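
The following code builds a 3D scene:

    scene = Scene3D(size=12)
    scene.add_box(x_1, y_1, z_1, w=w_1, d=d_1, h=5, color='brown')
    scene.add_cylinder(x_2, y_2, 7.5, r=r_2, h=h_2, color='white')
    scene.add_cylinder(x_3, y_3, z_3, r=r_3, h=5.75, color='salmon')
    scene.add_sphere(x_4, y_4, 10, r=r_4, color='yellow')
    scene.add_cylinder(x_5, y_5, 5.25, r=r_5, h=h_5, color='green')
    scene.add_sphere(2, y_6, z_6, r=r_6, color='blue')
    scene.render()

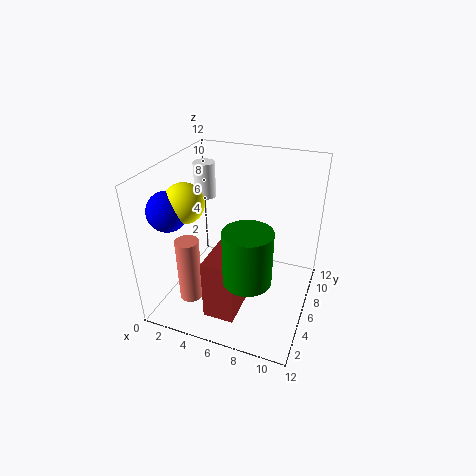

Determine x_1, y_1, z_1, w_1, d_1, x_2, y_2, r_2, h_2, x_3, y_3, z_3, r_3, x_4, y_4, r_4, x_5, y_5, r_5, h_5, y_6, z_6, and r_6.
x_1 = 4.75; y_1 = 1.5; z_1 = 1; w_1 = 2.5; d_1 = 3.75; x_2 = 1.25; y_2 = 9.75; r_2 = 1; h_2 = 3.25; x_3 = 2.25; y_3 = 4; z_3 = 0.25; r_3 = 1; x_4 = 3; y_4 = 3; r_4 = 1.5; x_5 = 8.25; y_5 = 2; r_5 = 1.75; h_5 = 4; y_6 = 2.25; z_6 = 9.5; r_6 = 1.5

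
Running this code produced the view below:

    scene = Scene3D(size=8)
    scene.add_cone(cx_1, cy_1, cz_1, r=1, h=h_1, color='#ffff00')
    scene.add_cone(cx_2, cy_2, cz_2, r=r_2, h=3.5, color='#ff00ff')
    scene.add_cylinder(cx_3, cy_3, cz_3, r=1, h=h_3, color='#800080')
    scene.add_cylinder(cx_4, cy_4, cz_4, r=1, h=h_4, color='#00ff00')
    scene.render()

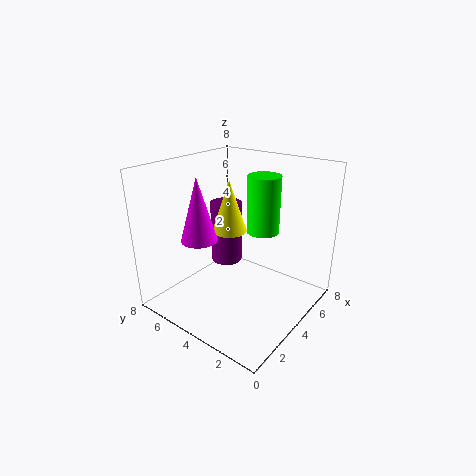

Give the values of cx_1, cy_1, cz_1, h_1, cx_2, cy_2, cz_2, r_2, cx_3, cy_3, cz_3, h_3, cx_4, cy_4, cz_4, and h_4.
cx_1 = 4.5
cy_1 = 5
cz_1 = 4
h_1 = 3
cx_2 = 2.5
cy_2 = 5.5
cz_2 = 4
r_2 = 1
cx_3 = 6
cy_3 = 6.5
cz_3 = 1
h_3 = 4
cx_4 = 6.5
cy_4 = 4
cz_4 = 3.5
h_4 = 3.5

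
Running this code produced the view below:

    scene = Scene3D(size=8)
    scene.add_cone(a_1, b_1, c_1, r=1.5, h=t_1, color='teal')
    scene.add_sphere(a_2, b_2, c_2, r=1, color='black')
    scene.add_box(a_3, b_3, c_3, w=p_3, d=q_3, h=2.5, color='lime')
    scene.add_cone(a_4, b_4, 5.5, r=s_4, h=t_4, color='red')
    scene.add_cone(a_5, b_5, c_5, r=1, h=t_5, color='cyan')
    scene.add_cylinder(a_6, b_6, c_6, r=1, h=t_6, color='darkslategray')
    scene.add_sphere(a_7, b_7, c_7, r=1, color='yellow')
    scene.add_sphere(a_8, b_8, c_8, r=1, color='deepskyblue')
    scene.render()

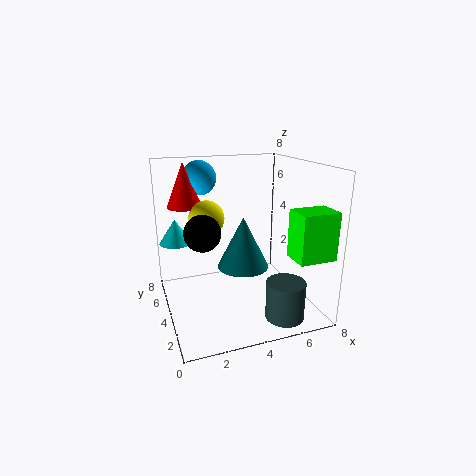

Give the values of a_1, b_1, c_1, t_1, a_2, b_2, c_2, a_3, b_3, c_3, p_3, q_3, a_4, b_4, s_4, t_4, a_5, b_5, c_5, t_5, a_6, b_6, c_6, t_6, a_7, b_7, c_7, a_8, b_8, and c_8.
a_1 = 4.5; b_1 = 4.5; c_1 = 2; t_1 = 3; a_2 = 2; b_2 = 4; c_2 = 4.5; a_3 = 6; b_3 = 0.5; c_3 = 3.5; p_3 = 2; q_3 = 1.5; a_4 = 1.5; b_4 = 6; s_4 = 1; t_4 = 2.5; a_5 = 1; b_5 = 7; c_5 = 3; t_5 = 1.5; a_6 = 5.5; b_6 = 1; c_6 = 0.5; t_6 = 2; a_7 = 2.5; b_7 = 5; c_7 = 5; a_8 = 2.5; b_8 = 6.5; c_8 = 7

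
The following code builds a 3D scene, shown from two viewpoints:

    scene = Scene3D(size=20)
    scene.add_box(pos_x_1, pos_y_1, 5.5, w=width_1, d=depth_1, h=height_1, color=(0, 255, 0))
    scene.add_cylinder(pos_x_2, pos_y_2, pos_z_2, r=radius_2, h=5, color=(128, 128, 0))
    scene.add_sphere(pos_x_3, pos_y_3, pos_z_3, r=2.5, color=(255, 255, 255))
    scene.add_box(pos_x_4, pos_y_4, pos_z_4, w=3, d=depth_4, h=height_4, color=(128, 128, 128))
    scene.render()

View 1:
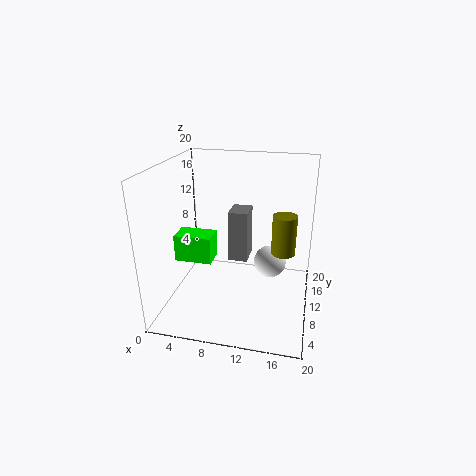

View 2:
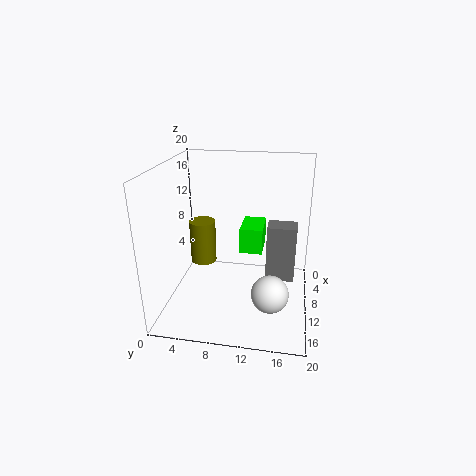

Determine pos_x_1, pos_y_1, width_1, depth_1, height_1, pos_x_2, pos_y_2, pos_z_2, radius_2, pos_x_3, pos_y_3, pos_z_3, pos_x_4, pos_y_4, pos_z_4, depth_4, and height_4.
pos_x_1 = 0.5; pos_y_1 = 9.5; width_1 = 5.5; depth_1 = 3.5; height_1 = 4; pos_x_2 = 16.5; pos_y_2 = 7; pos_z_2 = 10; radius_2 = 1.5; pos_x_3 = 14; pos_y_3 = 15; pos_z_3 = 4; pos_x_4 = 7.5; pos_y_4 = 14; pos_z_4 = 4; depth_4 = 4; height_4 = 8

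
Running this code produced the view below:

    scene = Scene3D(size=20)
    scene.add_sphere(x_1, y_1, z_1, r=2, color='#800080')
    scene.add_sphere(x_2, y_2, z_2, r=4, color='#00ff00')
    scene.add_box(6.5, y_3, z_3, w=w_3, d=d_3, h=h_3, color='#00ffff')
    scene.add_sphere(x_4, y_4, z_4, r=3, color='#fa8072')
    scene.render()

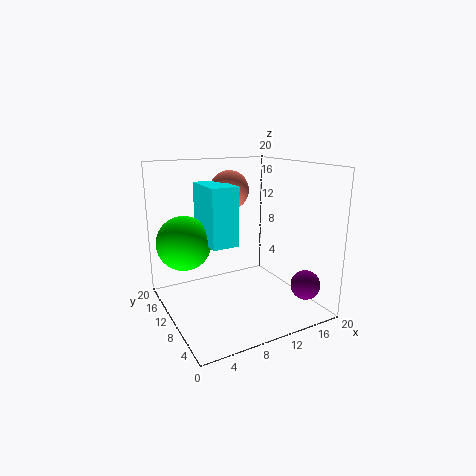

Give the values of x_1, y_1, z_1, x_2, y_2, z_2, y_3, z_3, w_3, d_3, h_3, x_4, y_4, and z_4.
x_1 = 17
y_1 = 3.5
z_1 = 4
x_2 = 4
y_2 = 15.5
z_2 = 8.5
y_3 = 10.5
z_3 = 8.5
w_3 = 4
d_3 = 7
h_3 = 8.5
x_4 = 12
y_4 = 16.5
z_4 = 15.5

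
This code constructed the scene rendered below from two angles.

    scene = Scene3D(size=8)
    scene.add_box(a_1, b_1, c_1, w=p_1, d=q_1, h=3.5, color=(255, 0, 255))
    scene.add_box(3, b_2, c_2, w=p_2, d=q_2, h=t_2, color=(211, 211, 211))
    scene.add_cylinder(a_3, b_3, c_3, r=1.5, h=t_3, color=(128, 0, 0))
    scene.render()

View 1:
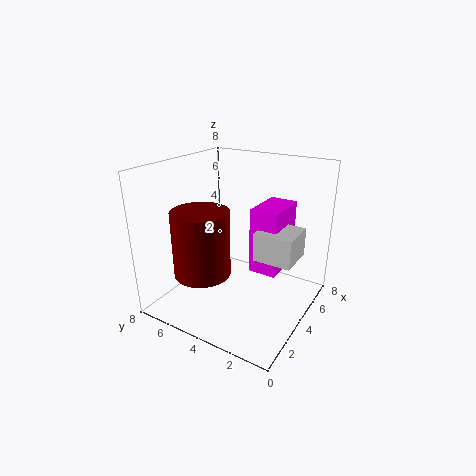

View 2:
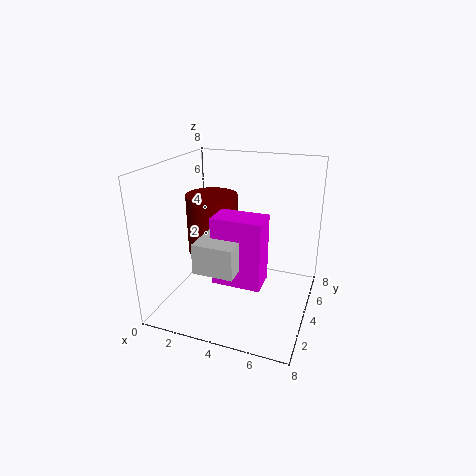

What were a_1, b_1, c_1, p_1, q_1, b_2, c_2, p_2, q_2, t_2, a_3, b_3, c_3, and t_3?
a_1 = 3.5; b_1 = 1.5; c_1 = 2.5; p_1 = 2.5; q_1 = 1.5; b_2 = 0.5; c_2 = 3.5; p_2 = 2; q_2 = 2; t_2 = 1.5; a_3 = 2; b_3 = 5; c_3 = 2.5; t_3 = 3.5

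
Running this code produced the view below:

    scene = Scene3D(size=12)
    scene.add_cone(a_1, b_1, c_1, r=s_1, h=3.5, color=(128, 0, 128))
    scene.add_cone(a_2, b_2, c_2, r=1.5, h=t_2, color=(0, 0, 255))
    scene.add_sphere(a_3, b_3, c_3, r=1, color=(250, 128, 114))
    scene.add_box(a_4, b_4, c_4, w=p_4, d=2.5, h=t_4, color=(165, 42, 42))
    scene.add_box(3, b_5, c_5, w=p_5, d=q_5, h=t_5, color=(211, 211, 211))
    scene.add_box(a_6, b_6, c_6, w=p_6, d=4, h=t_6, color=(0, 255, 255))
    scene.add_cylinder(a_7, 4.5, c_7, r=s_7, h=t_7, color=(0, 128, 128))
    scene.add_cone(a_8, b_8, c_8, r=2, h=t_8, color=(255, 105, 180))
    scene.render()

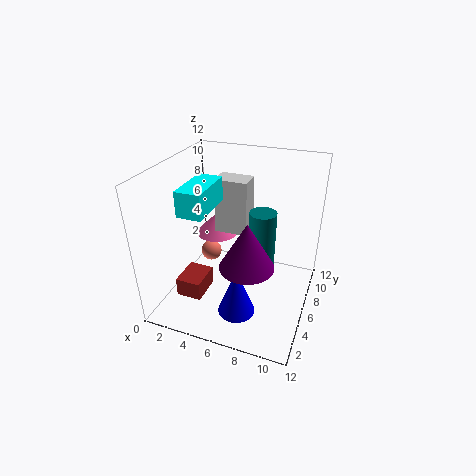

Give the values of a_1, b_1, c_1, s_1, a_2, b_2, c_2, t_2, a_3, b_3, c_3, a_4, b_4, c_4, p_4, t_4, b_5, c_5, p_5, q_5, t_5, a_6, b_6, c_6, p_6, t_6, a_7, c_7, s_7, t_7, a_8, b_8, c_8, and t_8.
a_1 = 8, b_1 = 2.5, c_1 = 6, s_1 = 2, a_2 = 7, b_2 = 3, c_2 = 1, t_2 = 4, a_3 = 2, b_3 = 9, c_3 = 2, a_4 = 2.5, b_4 = 1.5, c_4 = 2.5, p_4 = 2, t_4 = 1.5, b_5 = 8, c_5 = 5, p_5 = 3, q_5 = 2, t_5 = 5, a_6 = 2.5, b_6 = 2.5, c_6 = 9, p_6 = 2, t_6 = 2, a_7 = 8.5, c_7 = 5, s_7 = 1, t_7 = 4.5, a_8 = 2.5, b_8 = 9.5, c_8 = 4, t_8 = 2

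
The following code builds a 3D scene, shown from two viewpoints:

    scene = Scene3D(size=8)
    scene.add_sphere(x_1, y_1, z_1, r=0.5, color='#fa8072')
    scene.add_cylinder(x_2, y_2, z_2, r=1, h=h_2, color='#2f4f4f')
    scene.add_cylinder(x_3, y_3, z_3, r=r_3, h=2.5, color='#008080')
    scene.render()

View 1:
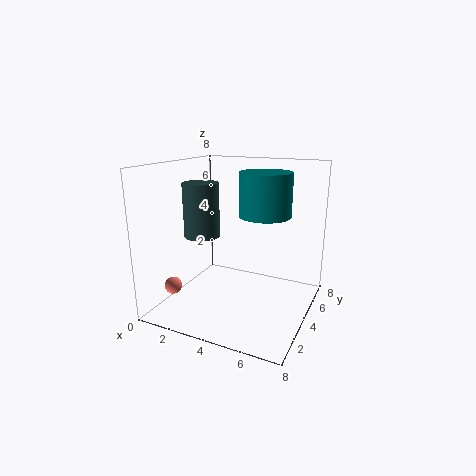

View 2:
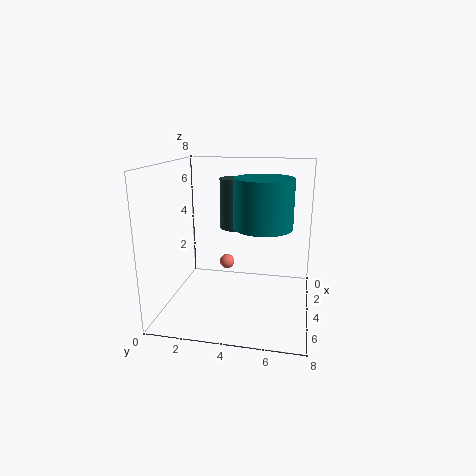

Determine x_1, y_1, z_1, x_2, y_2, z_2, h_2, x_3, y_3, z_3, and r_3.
x_1 = 0.5, y_1 = 2.5, z_1 = 1, x_2 = 2, y_2 = 3.5, z_2 = 4, h_2 = 3, x_3 = 5, y_3 = 5.5, z_3 = 5, r_3 = 1.5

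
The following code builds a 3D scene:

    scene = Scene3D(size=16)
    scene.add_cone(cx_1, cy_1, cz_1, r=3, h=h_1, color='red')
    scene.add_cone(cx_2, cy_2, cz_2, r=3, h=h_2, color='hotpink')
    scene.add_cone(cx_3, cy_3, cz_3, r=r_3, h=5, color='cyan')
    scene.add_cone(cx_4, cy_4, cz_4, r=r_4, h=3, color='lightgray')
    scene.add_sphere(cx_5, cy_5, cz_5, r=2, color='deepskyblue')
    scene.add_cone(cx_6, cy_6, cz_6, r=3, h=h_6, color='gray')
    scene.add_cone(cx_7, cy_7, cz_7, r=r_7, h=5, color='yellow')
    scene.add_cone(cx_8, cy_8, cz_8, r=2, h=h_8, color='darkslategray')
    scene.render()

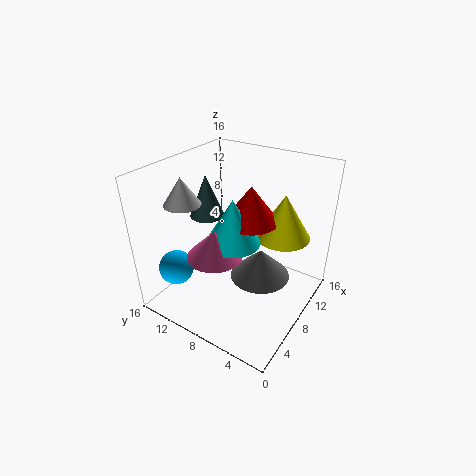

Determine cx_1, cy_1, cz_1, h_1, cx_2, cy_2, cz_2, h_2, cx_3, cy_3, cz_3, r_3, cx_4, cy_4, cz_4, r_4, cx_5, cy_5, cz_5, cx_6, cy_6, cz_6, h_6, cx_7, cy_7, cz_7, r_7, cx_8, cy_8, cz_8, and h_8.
cx_1 = 9; cy_1 = 7; cz_1 = 10; h_1 = 4; cx_2 = 5; cy_2 = 9; cz_2 = 7; h_2 = 3; cx_3 = 7; cy_3 = 8; cz_3 = 8; r_3 = 3; cx_4 = 5; cy_4 = 13; cz_4 = 12; r_4 = 2; cx_5 = 4; cy_5 = 14; cz_5 = 4; cx_6 = 6; cy_6 = 4; cz_6 = 6; h_6 = 3; cx_7 = 11; cy_7 = 4; cz_7 = 8; r_7 = 3; cx_8 = 9; cy_8 = 13; cz_8 = 9; h_8 = 5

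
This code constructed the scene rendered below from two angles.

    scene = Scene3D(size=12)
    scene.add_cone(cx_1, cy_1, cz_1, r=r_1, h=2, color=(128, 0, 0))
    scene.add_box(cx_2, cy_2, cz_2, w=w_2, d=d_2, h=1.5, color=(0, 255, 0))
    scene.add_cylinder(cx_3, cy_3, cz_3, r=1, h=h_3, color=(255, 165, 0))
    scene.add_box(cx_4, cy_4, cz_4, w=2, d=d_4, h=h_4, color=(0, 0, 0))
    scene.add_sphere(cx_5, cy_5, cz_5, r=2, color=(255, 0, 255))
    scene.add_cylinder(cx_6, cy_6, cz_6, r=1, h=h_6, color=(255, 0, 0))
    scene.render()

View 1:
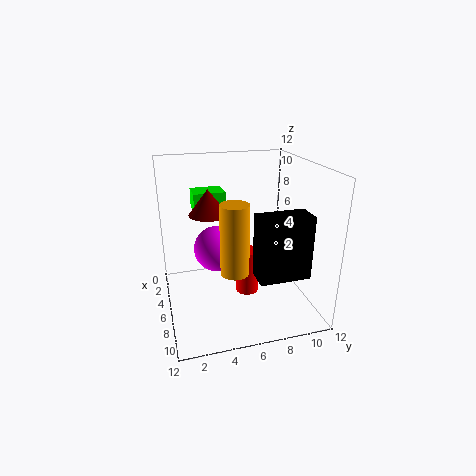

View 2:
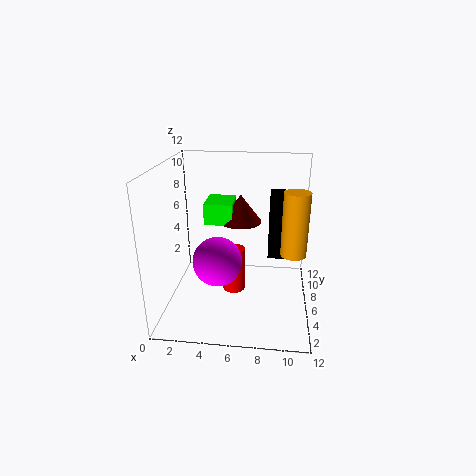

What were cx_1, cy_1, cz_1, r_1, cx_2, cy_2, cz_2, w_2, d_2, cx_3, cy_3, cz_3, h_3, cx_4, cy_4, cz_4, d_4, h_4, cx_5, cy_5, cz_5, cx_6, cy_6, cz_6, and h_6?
cx_1 = 6.5
cy_1 = 3.5
cz_1 = 8.5
r_1 = 1.5
cx_2 = 4
cy_2 = 2.5
cz_2 = 8.5
w_2 = 2
d_2 = 2.5
cx_3 = 10.5
cy_3 = 4.5
cz_3 = 5.5
h_3 = 5
cx_4 = 8.5
cy_4 = 6.5
cz_4 = 4
d_4 = 4
h_4 = 5
cx_5 = 4.5
cy_5 = 4.5
cz_5 = 4.5
cx_6 = 5.5
cy_6 = 7
cz_6 = 0.5
h_6 = 4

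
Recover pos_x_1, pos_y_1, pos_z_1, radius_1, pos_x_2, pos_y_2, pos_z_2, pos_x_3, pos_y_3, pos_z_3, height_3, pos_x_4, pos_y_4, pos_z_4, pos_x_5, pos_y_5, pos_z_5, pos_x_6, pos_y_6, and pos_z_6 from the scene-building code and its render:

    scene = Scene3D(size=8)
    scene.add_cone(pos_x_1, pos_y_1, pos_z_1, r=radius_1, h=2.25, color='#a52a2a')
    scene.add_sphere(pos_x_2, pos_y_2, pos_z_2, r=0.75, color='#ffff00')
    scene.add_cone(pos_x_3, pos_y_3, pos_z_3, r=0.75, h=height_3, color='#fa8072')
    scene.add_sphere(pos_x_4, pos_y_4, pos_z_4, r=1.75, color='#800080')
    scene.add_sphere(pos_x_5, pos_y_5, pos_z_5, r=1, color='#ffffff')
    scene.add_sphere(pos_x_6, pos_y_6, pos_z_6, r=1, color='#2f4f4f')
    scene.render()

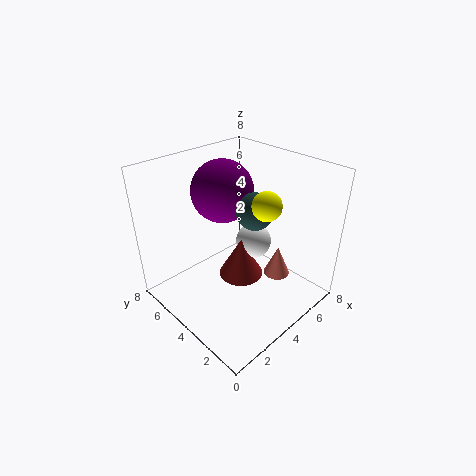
pos_x_1 = 4; pos_y_1 = 3.75; pos_z_1 = 1.75; radius_1 = 1.25; pos_x_2 = 4.25; pos_y_2 = 2.25; pos_z_2 = 6.5; pos_x_3 = 5.75; pos_y_3 = 2.5; pos_z_3 = 1.5; height_3 = 1.75; pos_x_4 = 4.25; pos_y_4 = 5.5; pos_z_4 = 6.25; pos_x_5 = 5; pos_y_5 = 3.75; pos_z_5 = 3.5; pos_x_6 = 4.5; pos_y_6 = 3.25; pos_z_6 = 5.75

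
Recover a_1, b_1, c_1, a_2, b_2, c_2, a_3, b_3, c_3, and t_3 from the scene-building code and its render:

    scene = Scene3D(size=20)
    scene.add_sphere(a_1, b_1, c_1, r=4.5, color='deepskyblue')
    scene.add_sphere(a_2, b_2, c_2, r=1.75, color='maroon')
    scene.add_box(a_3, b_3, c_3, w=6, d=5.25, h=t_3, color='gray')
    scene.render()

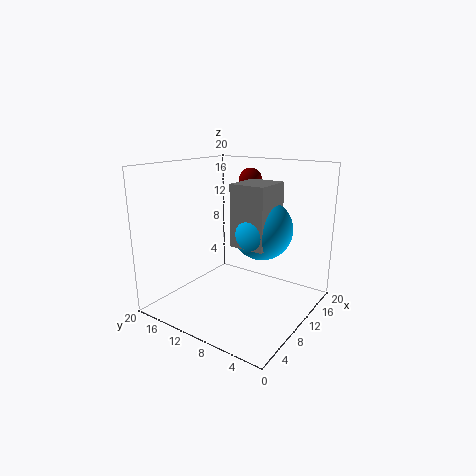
a_1 = 14.5; b_1 = 8.75; c_1 = 10.25; a_2 = 17; b_2 = 12.5; c_2 = 17; a_3 = 10.5; b_3 = 6.5; c_3 = 8.25; t_3 = 9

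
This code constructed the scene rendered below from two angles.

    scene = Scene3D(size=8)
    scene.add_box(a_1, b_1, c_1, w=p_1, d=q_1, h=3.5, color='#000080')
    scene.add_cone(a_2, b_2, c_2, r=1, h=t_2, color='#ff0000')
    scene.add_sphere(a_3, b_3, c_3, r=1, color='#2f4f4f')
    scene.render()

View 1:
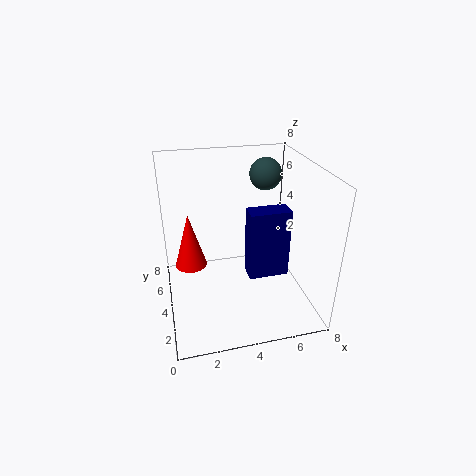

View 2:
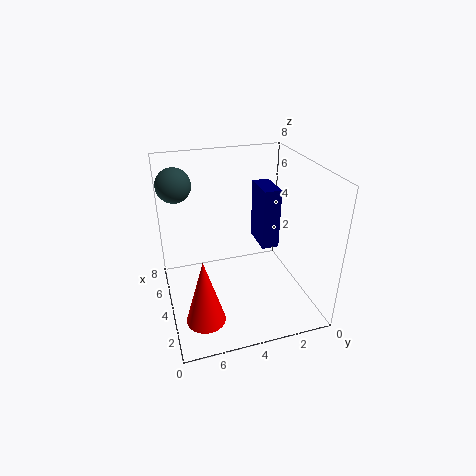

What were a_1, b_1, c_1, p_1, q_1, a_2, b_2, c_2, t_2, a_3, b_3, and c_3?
a_1 = 4, b_1 = 1.5, c_1 = 3, p_1 = 2, q_1 = 1, a_2 = 1.5, b_2 = 6.5, c_2 = 1, t_2 = 3.5, a_3 = 6.5, b_3 = 7, c_3 = 6.5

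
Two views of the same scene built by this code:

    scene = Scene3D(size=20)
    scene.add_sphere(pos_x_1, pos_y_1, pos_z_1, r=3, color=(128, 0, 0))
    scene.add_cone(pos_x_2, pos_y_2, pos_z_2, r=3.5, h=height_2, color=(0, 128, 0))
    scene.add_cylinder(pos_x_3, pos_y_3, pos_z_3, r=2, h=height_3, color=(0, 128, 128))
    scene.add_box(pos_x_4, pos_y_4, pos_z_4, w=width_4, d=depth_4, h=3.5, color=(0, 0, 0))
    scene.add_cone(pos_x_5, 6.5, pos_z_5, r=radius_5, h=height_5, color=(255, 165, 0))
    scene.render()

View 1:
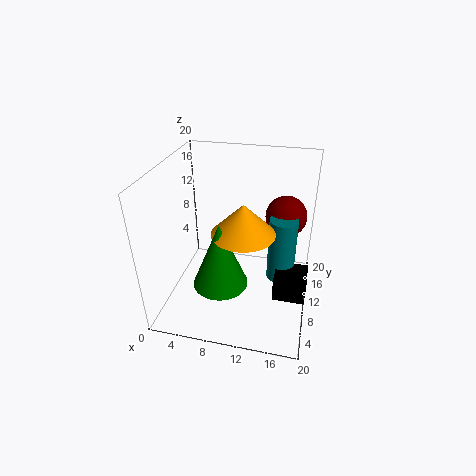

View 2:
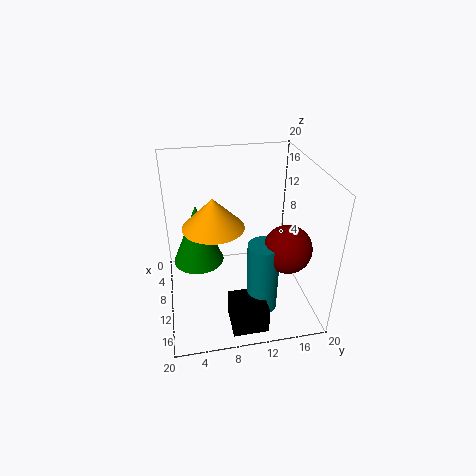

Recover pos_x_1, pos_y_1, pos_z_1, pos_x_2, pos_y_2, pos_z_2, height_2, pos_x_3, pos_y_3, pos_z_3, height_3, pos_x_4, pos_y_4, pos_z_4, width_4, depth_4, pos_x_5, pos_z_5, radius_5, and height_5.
pos_x_1 = 16
pos_y_1 = 15
pos_z_1 = 11.5
pos_x_2 = 9
pos_y_2 = 4.5
pos_z_2 = 6.5
height_2 = 8.5
pos_x_3 = 16
pos_y_3 = 12
pos_z_3 = 3
height_3 = 9.5
pos_x_4 = 15.5
pos_y_4 = 7.5
pos_z_4 = 2
width_4 = 4.5
depth_4 = 4.5
pos_x_5 = 11.5
pos_z_5 = 13
radius_5 = 4
height_5 = 4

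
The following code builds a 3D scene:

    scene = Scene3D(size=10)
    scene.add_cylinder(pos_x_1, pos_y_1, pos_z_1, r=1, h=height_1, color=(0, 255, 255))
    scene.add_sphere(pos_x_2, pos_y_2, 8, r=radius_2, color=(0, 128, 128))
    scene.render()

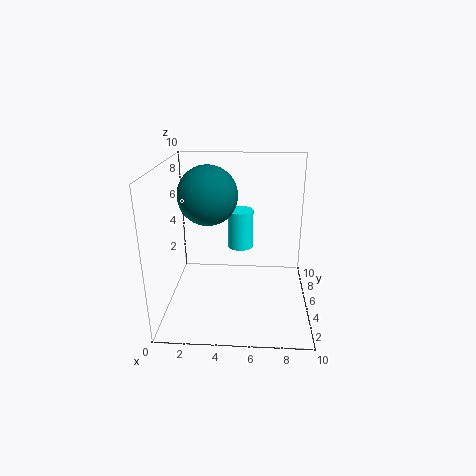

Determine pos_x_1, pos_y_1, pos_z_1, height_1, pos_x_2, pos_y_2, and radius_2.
pos_x_1 = 5; pos_y_1 = 8; pos_z_1 = 3; height_1 = 3; pos_x_2 = 3; pos_y_2 = 5; radius_2 = 2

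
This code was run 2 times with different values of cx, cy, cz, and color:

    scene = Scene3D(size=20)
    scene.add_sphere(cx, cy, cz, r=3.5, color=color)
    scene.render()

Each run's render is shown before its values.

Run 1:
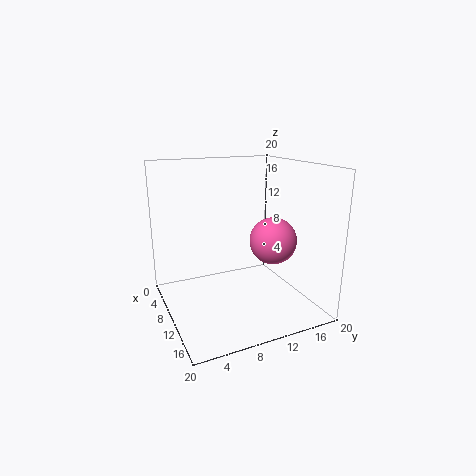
cx = 9.5
cy = 16
cz = 8.5
color = 'hotpink'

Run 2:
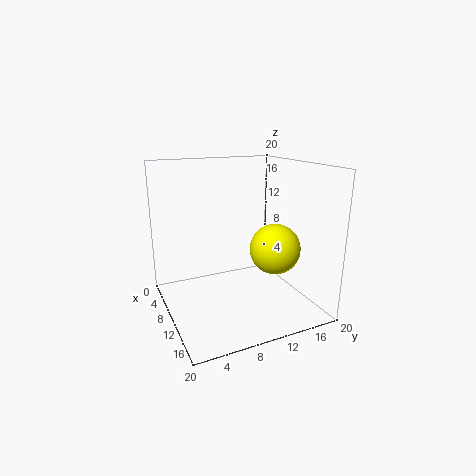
cx = 12.5
cy = 14.5
cz = 8.5
color = 'yellow'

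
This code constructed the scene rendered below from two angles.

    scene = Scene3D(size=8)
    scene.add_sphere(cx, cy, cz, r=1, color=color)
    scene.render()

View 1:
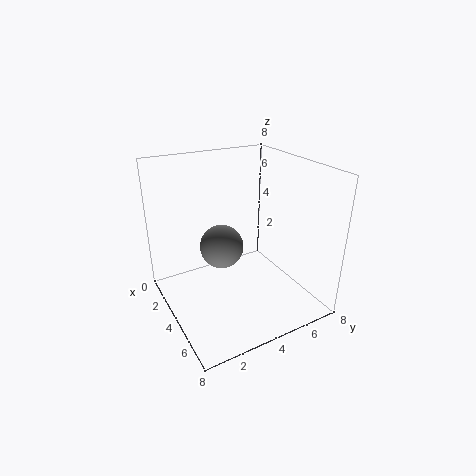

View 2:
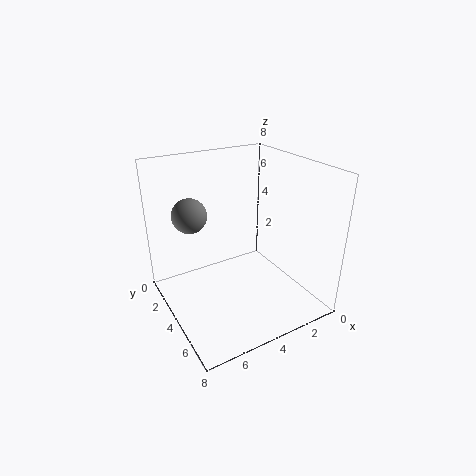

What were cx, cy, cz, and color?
cx = 6; cy = 2; cz = 5; color = 'gray'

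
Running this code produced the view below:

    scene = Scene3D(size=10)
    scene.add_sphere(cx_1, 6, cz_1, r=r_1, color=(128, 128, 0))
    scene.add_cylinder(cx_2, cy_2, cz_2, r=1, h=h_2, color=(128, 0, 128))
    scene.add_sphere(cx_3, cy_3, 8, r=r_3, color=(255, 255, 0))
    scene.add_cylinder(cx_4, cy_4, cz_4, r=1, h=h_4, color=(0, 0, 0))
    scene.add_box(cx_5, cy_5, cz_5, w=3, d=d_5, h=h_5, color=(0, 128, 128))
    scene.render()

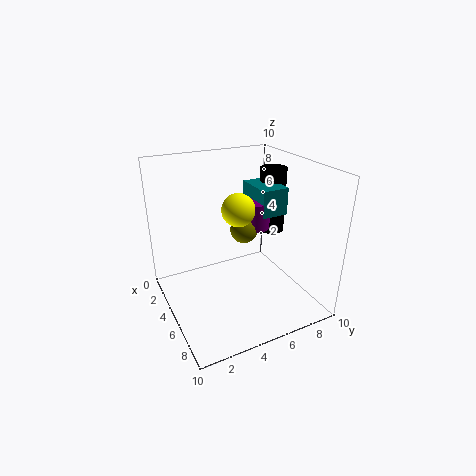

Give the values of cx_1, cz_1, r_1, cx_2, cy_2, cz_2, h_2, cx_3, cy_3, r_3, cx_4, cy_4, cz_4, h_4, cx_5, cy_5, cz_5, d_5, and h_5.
cx_1 = 4
cz_1 = 5
r_1 = 1
cx_2 = 4
cy_2 = 7
cz_2 = 5
h_2 = 2
cx_3 = 7
cy_3 = 4
r_3 = 1
cx_4 = 3
cy_4 = 9
cz_4 = 4
h_4 = 5
cx_5 = 2
cy_5 = 7
cz_5 = 6
d_5 = 2
h_5 = 2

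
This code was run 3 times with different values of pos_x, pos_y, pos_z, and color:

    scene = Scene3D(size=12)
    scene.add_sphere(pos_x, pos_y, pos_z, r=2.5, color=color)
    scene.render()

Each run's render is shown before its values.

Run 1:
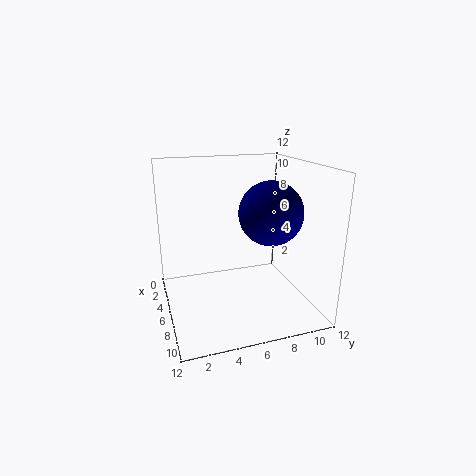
pos_x = 8
pos_y = 8
pos_z = 8.5
color = 'navy'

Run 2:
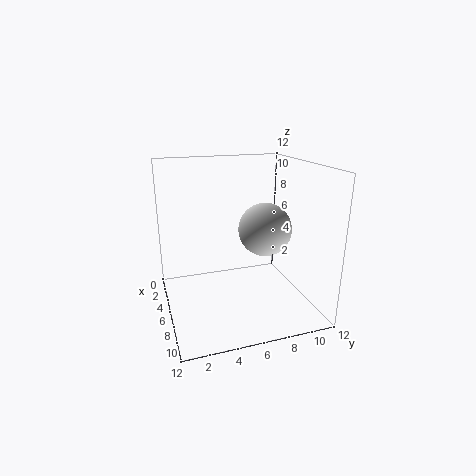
pos_x = 3.5
pos_y = 9.5
pos_z = 5.5
color = 'lightgray'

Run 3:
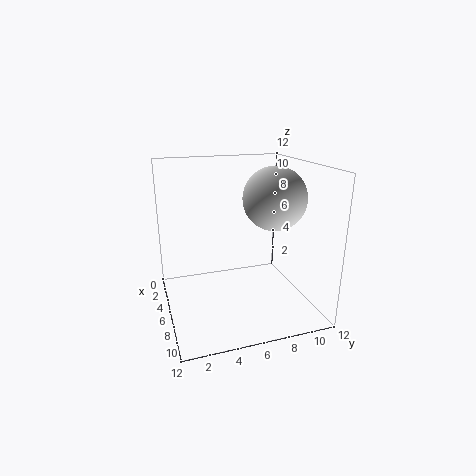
pos_x = 7.5
pos_y = 8.5
pos_z = 9.5
color = 'lightgray'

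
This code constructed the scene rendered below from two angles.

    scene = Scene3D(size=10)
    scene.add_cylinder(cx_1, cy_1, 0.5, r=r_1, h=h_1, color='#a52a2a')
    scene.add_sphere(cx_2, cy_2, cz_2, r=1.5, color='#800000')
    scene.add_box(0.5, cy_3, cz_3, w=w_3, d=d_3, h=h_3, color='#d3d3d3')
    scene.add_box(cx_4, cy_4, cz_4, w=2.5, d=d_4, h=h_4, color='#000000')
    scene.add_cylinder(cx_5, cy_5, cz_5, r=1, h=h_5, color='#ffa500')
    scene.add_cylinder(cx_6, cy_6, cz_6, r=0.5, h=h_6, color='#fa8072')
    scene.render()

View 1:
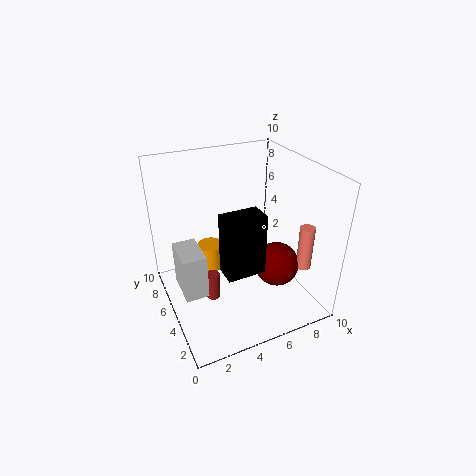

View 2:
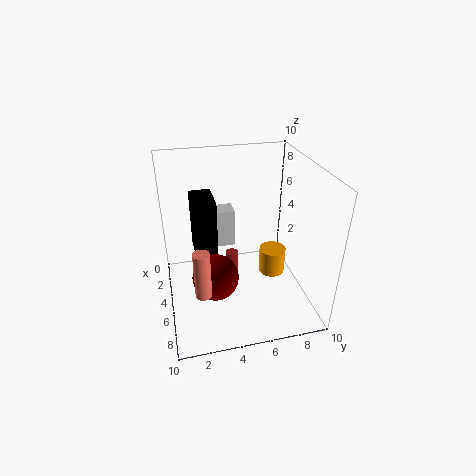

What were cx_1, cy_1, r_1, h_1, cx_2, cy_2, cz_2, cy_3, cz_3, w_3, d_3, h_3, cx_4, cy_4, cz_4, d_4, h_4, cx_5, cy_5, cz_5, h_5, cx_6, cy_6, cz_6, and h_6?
cx_1 = 3
cy_1 = 5
r_1 = 0.5
h_1 = 2
cx_2 = 7
cy_2 = 3
cz_2 = 3.5
cy_3 = 3
cz_3 = 2.5
w_3 = 1.5
d_3 = 2.5
h_3 = 3
cx_4 = 3
cy_4 = 2
cz_4 = 4
d_4 = 1.5
h_4 = 4
cx_5 = 4
cy_5 = 8
cz_5 = 1
h_5 = 2
cx_6 = 8.5
cy_6 = 2
cz_6 = 3.5
h_6 = 3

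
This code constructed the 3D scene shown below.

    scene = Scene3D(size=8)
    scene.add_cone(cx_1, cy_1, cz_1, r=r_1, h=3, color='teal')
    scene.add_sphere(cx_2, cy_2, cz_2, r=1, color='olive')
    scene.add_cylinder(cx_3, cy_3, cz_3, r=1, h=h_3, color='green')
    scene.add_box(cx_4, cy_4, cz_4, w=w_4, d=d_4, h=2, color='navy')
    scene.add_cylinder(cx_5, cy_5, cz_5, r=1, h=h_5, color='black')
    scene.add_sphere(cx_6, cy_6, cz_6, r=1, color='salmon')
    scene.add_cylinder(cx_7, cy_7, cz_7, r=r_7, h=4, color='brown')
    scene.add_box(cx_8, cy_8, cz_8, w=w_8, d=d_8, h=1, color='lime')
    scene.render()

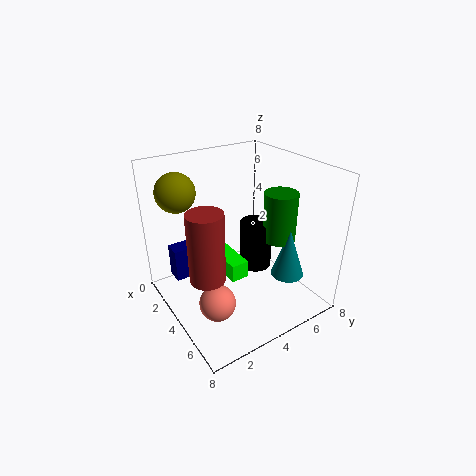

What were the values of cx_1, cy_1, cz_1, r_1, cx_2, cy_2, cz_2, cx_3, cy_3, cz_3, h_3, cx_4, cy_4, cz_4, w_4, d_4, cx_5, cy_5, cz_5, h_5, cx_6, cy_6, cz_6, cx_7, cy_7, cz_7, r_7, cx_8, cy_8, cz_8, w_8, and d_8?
cx_1 = 5
cy_1 = 7
cz_1 = 1
r_1 = 1
cx_2 = 3
cy_2 = 1
cz_2 = 7
cx_3 = 4
cy_3 = 7
cz_3 = 3
h_3 = 3
cx_4 = 1
cy_4 = 1
cz_4 = 1
w_4 = 1
d_4 = 2
cx_5 = 3
cy_5 = 6
cz_5 = 1
h_5 = 3
cx_6 = 5
cy_6 = 2
cz_6 = 1
cx_7 = 4
cy_7 = 2
cz_7 = 2
r_7 = 1
cx_8 = 2
cy_8 = 3
cz_8 = 2
w_8 = 3
d_8 = 1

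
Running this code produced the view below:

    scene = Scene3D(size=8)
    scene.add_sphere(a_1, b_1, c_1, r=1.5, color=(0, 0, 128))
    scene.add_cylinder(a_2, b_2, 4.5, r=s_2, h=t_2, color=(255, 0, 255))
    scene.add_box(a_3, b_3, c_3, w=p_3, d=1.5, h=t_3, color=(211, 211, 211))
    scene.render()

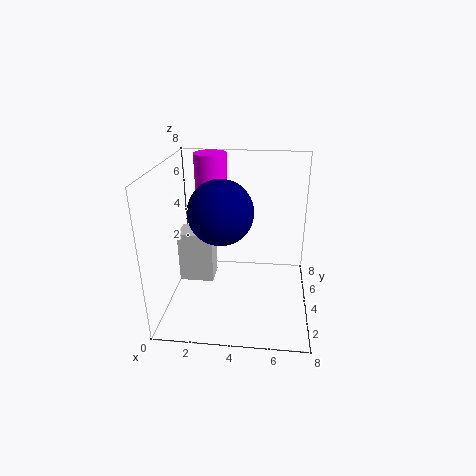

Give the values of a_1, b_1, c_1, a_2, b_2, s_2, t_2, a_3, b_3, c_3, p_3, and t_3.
a_1 = 3.5
b_1 = 1.5
c_1 = 6.5
a_2 = 2
b_2 = 7
s_2 = 1
t_2 = 3.5
a_3 = 0.5
b_3 = 4
c_3 = 1
p_3 = 2
t_3 = 3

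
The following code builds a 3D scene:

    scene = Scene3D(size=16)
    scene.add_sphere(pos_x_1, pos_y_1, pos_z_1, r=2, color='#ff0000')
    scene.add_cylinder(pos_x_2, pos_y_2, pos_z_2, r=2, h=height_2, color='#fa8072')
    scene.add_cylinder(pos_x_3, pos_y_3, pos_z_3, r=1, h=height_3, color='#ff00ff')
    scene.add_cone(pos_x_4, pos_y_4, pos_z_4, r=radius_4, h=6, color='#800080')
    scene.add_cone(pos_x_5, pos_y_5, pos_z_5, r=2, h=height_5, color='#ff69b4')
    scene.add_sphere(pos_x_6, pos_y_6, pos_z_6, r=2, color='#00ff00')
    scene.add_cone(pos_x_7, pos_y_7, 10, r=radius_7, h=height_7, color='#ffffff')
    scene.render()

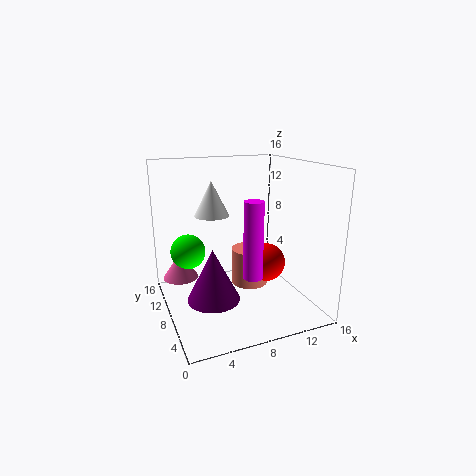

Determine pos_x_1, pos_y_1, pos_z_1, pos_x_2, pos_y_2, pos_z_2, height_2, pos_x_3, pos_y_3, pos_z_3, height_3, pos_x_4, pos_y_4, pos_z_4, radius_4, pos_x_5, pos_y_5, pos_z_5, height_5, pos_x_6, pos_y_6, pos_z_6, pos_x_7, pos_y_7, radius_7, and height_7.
pos_x_1 = 10, pos_y_1 = 5, pos_z_1 = 6, pos_x_2 = 9, pos_y_2 = 7, pos_z_2 = 3, height_2 = 4, pos_x_3 = 8, pos_y_3 = 4, pos_z_3 = 5, height_3 = 8, pos_x_4 = 5, pos_y_4 = 8, pos_z_4 = 1, radius_4 = 3, pos_x_5 = 2, pos_y_5 = 11, pos_z_5 = 3, height_5 = 3, pos_x_6 = 3, pos_y_6 = 11, pos_z_6 = 6, pos_x_7 = 6, pos_y_7 = 11, radius_7 = 2, height_7 = 4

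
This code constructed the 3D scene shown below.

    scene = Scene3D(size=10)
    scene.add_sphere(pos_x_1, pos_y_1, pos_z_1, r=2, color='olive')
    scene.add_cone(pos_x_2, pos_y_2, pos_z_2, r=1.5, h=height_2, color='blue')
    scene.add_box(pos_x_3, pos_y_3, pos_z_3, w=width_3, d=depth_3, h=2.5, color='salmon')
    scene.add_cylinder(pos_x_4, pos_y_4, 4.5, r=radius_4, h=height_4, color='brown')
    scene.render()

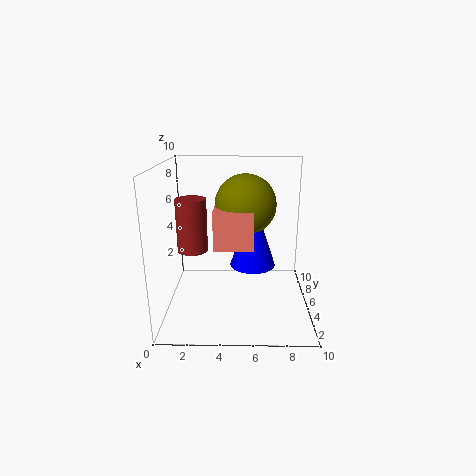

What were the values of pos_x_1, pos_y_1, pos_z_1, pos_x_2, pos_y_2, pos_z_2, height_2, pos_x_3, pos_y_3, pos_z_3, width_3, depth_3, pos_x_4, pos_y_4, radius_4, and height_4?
pos_x_1 = 5.5, pos_y_1 = 4.5, pos_z_1 = 7.5, pos_x_2 = 6, pos_y_2 = 4, pos_z_2 = 3.5, height_2 = 4.5, pos_x_3 = 3.5, pos_y_3 = 2.5, pos_z_3 = 5, width_3 = 2.5, depth_3 = 2.5, pos_x_4 = 2, pos_y_4 = 4, radius_4 = 1, height_4 = 3.5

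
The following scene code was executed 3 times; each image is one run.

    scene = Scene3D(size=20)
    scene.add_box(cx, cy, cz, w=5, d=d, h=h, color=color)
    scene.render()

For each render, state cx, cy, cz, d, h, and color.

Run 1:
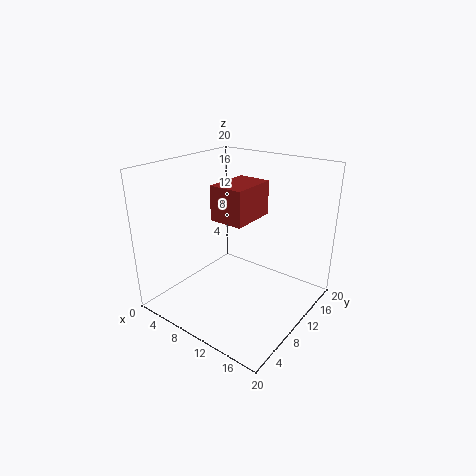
cx = 6
cy = 9
cz = 12
d = 7
h = 5
color = 'brown'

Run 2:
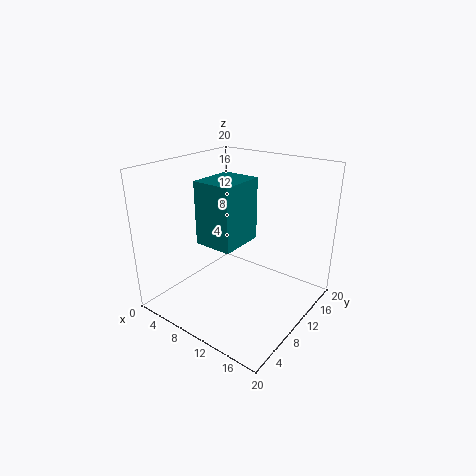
cx = 8
cy = 4
cz = 11
d = 6
h = 8
color = 'teal'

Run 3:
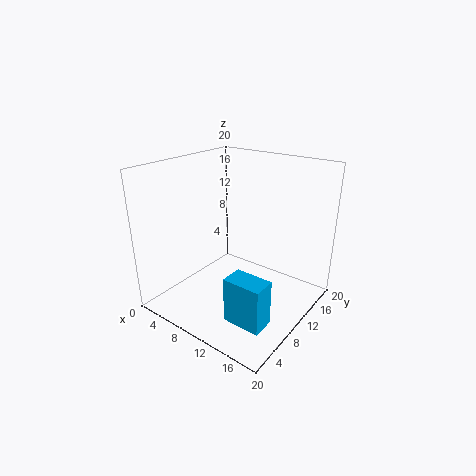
cx = 13
cy = 3
cz = 2
d = 3
h = 6
color = 'deepskyblue'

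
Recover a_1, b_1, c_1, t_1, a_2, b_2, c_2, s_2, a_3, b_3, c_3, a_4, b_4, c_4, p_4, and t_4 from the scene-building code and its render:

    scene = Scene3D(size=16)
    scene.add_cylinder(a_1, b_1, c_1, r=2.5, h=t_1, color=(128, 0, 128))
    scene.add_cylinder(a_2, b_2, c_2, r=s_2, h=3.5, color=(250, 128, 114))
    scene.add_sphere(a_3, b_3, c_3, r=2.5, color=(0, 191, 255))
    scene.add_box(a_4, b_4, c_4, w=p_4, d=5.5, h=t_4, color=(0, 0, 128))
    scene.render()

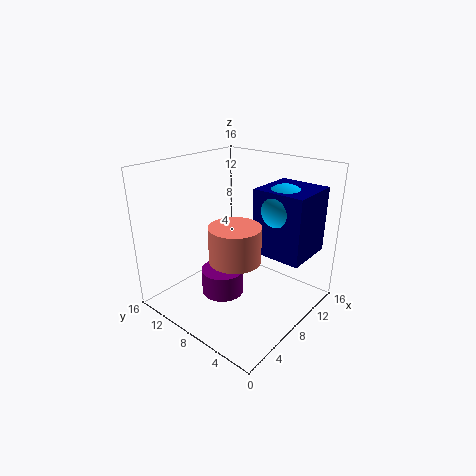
a_1 = 7.5, b_1 = 10, c_1 = 0.5, t_1 = 3, a_2 = 4, b_2 = 5, c_2 = 8, s_2 = 2.5, a_3 = 10, b_3 = 3.5, c_3 = 12, a_4 = 8, b_4 = 0.5, c_4 = 7, p_4 = 5.5, t_4 = 7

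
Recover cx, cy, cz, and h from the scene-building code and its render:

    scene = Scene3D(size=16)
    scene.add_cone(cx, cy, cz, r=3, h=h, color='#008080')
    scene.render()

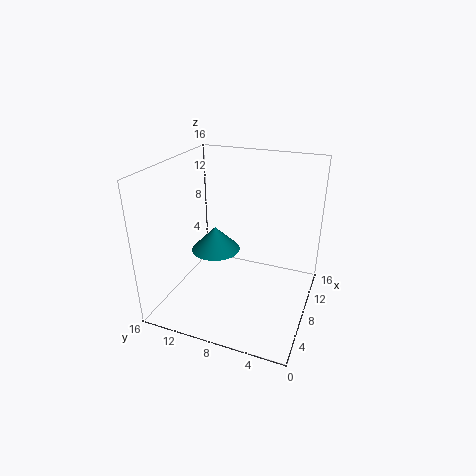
cx = 10.5
cy = 12
cz = 4.5
h = 3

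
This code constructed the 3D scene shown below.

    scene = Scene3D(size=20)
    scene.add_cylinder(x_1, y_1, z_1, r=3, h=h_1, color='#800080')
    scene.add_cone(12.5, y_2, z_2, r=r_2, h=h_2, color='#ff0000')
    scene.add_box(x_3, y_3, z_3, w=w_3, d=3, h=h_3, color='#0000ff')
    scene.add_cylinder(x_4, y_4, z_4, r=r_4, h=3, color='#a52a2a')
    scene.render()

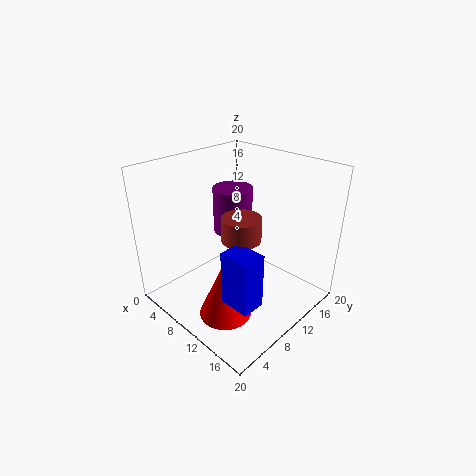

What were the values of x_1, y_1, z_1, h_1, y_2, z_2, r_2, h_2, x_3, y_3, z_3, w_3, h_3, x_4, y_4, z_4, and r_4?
x_1 = 5, y_1 = 14, z_1 = 8, h_1 = 7, y_2 = 5, z_2 = 1.5, r_2 = 3.5, h_2 = 8, x_3 = 14, y_3 = 3, z_3 = 5.5, w_3 = 4, h_3 = 7, x_4 = 13, y_4 = 7.5, z_4 = 12, r_4 = 2.5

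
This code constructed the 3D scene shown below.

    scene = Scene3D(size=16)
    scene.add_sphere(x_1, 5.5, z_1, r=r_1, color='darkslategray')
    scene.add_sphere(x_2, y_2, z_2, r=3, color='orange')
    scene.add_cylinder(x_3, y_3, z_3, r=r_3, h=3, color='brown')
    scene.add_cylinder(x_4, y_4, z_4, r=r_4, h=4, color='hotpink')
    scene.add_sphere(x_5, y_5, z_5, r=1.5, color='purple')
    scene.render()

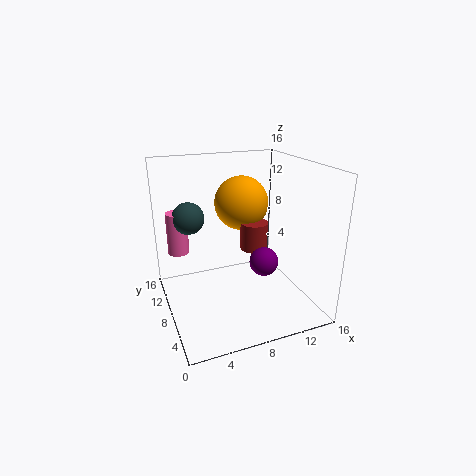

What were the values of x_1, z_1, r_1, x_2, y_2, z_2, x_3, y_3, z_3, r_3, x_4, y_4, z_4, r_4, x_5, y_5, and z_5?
x_1 = 2; z_1 = 12; r_1 = 1.5; x_2 = 9; y_2 = 9.5; z_2 = 11.5; x_3 = 9.5; y_3 = 7; z_3 = 7; r_3 = 1.5; x_4 = 1; y_4 = 6; z_4 = 8.5; r_4 = 1; x_5 = 9.5; y_5 = 4.5; z_5 = 6.5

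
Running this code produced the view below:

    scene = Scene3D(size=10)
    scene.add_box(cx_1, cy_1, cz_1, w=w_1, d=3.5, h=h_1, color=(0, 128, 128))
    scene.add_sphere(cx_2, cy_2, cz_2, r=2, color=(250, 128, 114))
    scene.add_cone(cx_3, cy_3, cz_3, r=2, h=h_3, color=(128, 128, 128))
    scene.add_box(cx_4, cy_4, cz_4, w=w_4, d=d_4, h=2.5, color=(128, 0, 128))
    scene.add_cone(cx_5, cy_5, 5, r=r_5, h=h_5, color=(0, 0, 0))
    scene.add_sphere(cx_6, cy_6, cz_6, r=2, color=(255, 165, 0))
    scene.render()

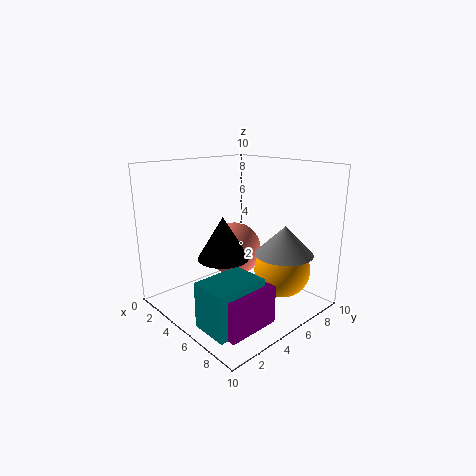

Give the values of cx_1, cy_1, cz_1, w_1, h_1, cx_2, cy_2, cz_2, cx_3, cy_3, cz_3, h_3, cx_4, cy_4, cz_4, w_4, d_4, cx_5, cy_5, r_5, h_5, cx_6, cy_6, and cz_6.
cx_1 = 6; cy_1 = 0.5; cz_1 = 0.5; w_1 = 2.5; h_1 = 3; cx_2 = 3.5; cy_2 = 6; cz_2 = 3.5; cx_3 = 7.5; cy_3 = 7; cz_3 = 4; h_3 = 2; cx_4 = 6; cy_4 = 1; cz_4 = 0.5; w_4 = 3; d_4 = 3.5; cx_5 = 7; cy_5 = 2; r_5 = 1.5; h_5 = 2.5; cx_6 = 7; cy_6 = 7.5; cz_6 = 2.5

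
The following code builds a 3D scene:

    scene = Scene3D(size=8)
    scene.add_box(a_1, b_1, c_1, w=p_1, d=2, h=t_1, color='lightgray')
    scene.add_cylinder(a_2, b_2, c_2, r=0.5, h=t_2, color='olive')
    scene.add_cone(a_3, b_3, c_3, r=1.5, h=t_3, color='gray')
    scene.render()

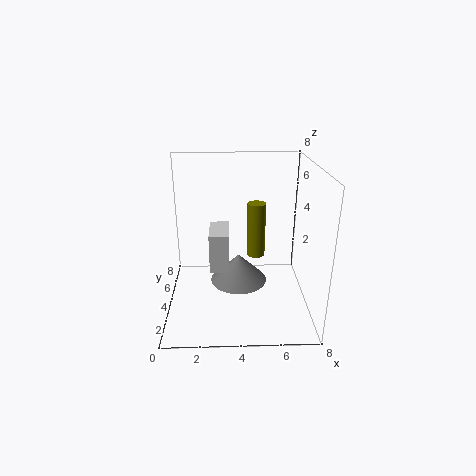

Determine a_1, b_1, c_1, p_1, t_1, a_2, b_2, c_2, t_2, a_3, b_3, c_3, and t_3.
a_1 = 2.5
b_1 = 2
c_1 = 3
p_1 = 1
t_1 = 2
a_2 = 5
b_2 = 4
c_2 = 3
t_2 = 3
a_3 = 4
b_3 = 3
c_3 = 2
t_3 = 1.5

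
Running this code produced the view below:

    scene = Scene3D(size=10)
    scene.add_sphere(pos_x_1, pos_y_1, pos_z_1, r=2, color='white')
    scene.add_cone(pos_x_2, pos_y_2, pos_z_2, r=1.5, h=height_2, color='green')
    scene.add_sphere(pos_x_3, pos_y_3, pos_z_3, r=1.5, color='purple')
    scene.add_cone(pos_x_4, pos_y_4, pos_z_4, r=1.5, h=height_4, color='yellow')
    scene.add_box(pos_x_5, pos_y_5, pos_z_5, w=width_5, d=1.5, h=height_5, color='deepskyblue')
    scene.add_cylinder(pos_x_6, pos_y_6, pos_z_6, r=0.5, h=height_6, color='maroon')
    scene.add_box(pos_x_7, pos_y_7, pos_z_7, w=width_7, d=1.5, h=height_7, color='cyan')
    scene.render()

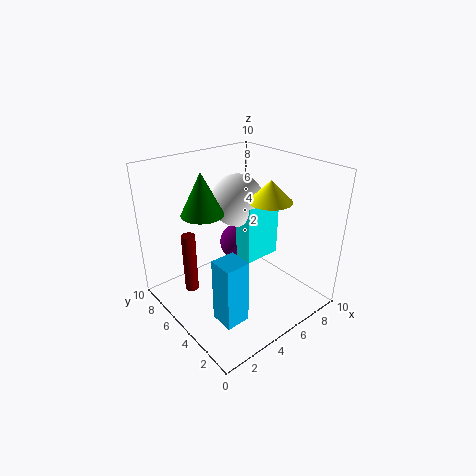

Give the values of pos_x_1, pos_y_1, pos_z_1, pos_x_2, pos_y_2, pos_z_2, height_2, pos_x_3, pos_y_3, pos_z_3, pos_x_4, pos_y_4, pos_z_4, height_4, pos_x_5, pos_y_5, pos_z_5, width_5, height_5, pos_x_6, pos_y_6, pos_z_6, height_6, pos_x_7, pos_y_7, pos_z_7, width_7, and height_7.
pos_x_1 = 7, pos_y_1 = 7.5, pos_z_1 = 6.5, pos_x_2 = 3.5, pos_y_2 = 7, pos_z_2 = 6.5, height_2 = 3, pos_x_3 = 7.5, pos_y_3 = 8, pos_z_3 = 2.5, pos_x_4 = 7, pos_y_4 = 4, pos_z_4 = 7.5, height_4 = 1.5, pos_x_5 = 1, pos_y_5 = 1, pos_z_5 = 2, width_5 = 1.5, height_5 = 4, pos_x_6 = 2.5, pos_y_6 = 7.5, pos_z_6 = 0.5, height_6 = 4.5, pos_x_7 = 6.5, pos_y_7 = 5.5, pos_z_7 = 2, width_7 = 3, height_7 = 4.5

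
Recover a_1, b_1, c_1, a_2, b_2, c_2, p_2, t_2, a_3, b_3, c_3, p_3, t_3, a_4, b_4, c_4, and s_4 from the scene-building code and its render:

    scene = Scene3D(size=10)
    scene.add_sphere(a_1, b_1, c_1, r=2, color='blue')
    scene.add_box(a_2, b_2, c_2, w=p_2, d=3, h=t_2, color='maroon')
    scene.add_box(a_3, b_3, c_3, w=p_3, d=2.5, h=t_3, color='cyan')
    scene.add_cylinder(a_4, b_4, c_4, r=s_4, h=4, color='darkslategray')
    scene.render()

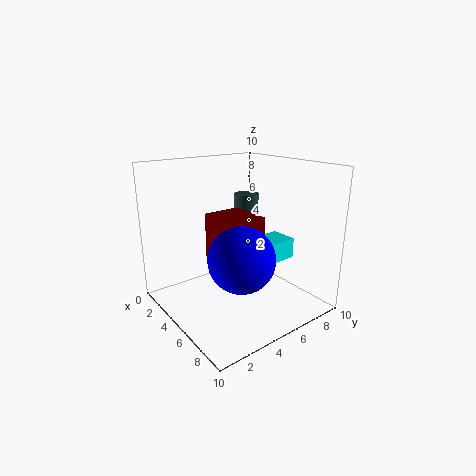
a_1 = 8, b_1 = 3, c_1 = 5, a_2 = 1.5, b_2 = 4.5, c_2 = 2.5, p_2 = 3.5, t_2 = 3.5, a_3 = 4.5, b_3 = 6.5, c_3 = 3, p_3 = 2, t_3 = 1.5, a_4 = 1.5, b_4 = 8.5, c_4 = 3, s_4 = 1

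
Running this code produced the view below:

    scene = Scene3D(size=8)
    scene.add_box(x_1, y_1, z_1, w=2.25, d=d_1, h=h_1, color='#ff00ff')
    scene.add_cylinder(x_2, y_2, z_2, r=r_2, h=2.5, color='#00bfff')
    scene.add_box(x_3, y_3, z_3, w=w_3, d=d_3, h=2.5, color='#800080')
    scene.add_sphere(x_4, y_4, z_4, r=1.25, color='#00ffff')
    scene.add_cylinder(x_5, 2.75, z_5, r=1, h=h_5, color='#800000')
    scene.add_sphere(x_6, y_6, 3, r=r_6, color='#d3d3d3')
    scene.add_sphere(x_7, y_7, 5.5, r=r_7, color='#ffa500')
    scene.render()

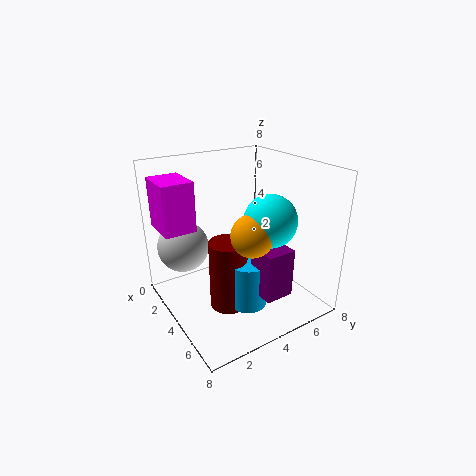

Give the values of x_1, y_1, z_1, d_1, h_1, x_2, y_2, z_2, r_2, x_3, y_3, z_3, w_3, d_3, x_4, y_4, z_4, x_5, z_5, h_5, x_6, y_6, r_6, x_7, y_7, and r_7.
x_1 = 0.75; y_1 = 0.25; z_1 = 4.5; d_1 = 1.75; h_1 = 2.75; x_2 = 5.75; y_2 = 3.5; z_2 = 1; r_2 = 1; x_3 = 6; y_3 = 3.5; z_3 = 2; w_3 = 1.5; d_3 = 1.5; x_4 = 6.75; y_4 = 4; z_4 = 6; x_5 = 5; z_5 = 0.75; h_5 = 3.75; x_6 = 1.5; y_6 = 1.75; r_6 = 1.5; x_7 = 6.75; y_7 = 3; r_7 = 1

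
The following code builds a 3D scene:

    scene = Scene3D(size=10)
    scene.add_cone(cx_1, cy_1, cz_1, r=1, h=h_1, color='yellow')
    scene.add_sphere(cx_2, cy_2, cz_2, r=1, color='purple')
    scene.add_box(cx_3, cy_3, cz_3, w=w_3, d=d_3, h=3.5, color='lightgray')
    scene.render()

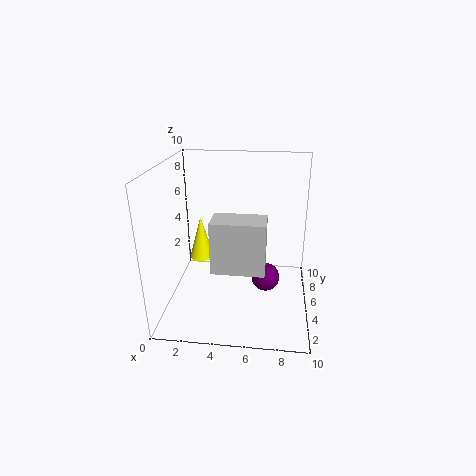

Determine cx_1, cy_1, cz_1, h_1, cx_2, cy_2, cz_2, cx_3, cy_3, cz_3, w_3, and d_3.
cx_1 = 1.5, cy_1 = 8.5, cz_1 = 1.5, h_1 = 3.5, cx_2 = 7, cy_2 = 5, cz_2 = 2, cx_3 = 3.5, cy_3 = 2.5, cz_3 = 3.5, w_3 = 3.5, d_3 = 2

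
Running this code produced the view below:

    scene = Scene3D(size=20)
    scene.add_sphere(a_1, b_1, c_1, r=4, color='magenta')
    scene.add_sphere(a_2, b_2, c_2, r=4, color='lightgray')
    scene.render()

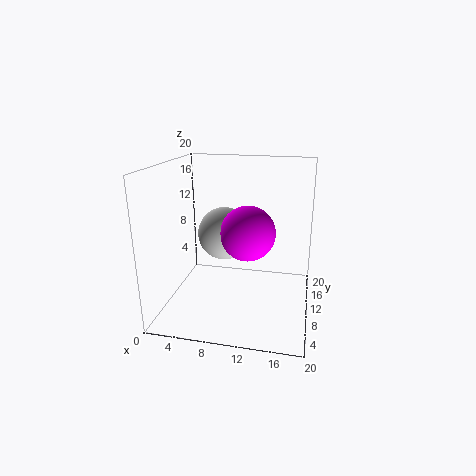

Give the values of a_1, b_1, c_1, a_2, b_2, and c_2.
a_1 = 11
b_1 = 12
c_1 = 10
a_2 = 7
b_2 = 14
c_2 = 9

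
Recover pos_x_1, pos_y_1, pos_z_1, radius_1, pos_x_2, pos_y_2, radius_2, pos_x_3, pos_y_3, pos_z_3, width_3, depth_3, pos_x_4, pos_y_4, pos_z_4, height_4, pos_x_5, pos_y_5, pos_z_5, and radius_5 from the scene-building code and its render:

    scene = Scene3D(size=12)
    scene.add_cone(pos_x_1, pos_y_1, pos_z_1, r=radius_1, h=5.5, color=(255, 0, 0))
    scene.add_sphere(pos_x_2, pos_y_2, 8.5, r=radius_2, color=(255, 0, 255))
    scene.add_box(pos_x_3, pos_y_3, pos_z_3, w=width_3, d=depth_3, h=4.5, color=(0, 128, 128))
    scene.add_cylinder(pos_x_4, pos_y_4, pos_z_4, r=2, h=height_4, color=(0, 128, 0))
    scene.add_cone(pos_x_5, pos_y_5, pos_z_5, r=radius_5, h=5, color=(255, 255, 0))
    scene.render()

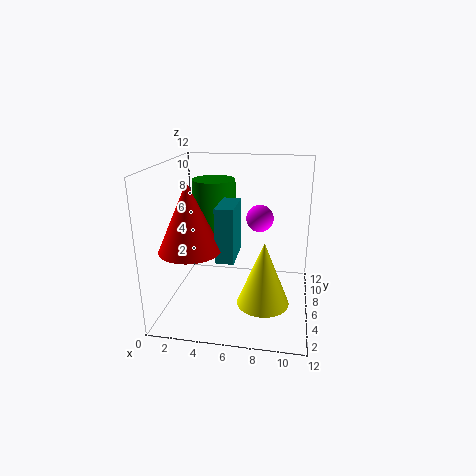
pos_x_1 = 2.5
pos_y_1 = 4
pos_z_1 = 5.5
radius_1 = 2.5
pos_x_2 = 8
pos_y_2 = 4
radius_2 = 1
pos_x_3 = 4.5
pos_y_3 = 4
pos_z_3 = 4.5
width_3 = 1.5
depth_3 = 3.5
pos_x_4 = 3
pos_y_4 = 10
pos_z_4 = 4
height_4 = 6
pos_x_5 = 8.5
pos_y_5 = 3
pos_z_5 = 2
radius_5 = 2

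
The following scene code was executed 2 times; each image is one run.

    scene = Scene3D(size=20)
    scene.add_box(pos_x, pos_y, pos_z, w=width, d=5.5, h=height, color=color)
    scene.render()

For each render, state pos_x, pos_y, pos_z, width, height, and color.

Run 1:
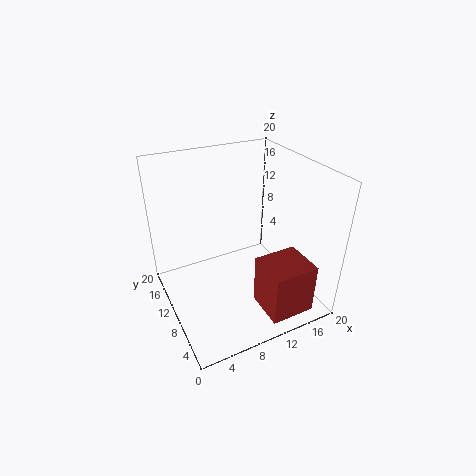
pos_x = 10.5; pos_y = 0.5; pos_z = 2; width = 6; height = 7; color = 'brown'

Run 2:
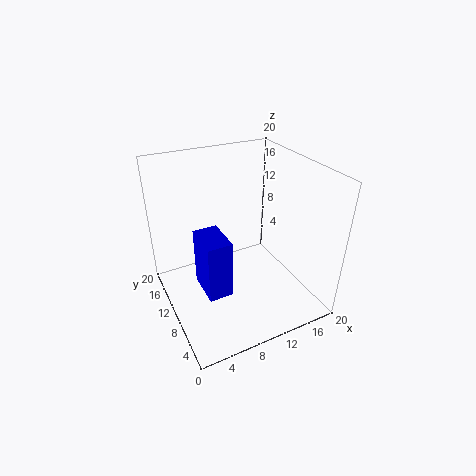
pos_x = 4.5; pos_y = 7.5; pos_z = 2.5; width = 3.5; height = 8.5; color = 'blue'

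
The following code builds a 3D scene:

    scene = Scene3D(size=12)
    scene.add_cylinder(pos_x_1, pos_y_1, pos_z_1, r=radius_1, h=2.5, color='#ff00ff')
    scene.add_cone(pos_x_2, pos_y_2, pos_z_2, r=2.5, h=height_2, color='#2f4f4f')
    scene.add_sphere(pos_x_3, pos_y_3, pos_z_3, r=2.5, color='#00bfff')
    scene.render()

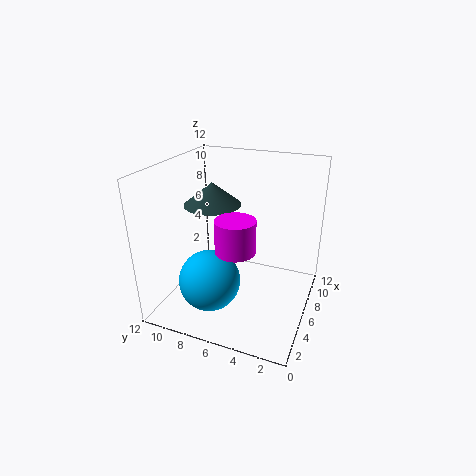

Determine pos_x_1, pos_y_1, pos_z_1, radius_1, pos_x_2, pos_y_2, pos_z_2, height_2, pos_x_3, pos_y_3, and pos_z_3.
pos_x_1 = 3, pos_y_1 = 5, pos_z_1 = 6.5, radius_1 = 1.5, pos_x_2 = 7.5, pos_y_2 = 9, pos_z_2 = 8, height_2 = 2, pos_x_3 = 3.5, pos_y_3 = 7.5, pos_z_3 = 3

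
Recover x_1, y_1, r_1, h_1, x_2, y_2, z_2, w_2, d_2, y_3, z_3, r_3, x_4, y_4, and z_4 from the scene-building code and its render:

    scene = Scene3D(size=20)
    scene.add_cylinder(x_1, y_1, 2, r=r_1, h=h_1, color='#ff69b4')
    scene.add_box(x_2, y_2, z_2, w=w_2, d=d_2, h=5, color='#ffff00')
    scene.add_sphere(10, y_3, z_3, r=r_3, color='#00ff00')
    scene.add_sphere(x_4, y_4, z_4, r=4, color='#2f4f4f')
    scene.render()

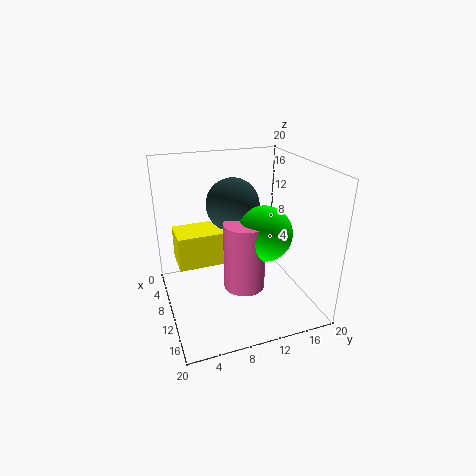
x_1 = 10; y_1 = 11; r_1 = 3; h_1 = 10; x_2 = 3; y_2 = 2; z_2 = 5; w_2 = 5; d_2 = 7; y_3 = 14; z_3 = 10; r_3 = 4; x_4 = 5; y_4 = 11; z_4 = 13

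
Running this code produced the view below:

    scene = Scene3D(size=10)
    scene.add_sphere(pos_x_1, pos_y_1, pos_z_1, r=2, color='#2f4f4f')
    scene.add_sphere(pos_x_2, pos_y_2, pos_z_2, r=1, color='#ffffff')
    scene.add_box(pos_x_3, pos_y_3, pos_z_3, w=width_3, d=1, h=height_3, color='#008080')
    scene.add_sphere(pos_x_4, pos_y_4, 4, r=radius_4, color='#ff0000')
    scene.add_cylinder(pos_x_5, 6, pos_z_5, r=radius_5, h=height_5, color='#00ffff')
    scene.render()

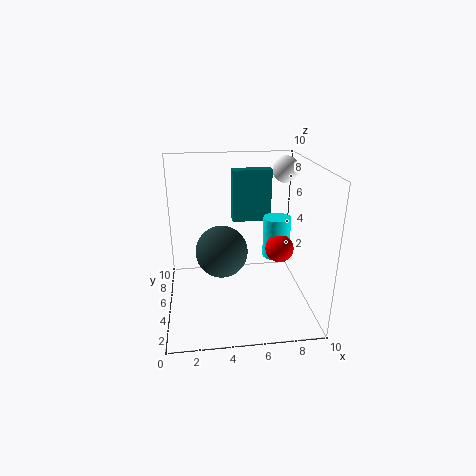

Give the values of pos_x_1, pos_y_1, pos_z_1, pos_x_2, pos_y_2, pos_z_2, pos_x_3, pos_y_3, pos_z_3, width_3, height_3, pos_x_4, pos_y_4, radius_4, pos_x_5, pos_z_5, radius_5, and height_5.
pos_x_1 = 4; pos_y_1 = 7; pos_z_1 = 3; pos_x_2 = 9; pos_y_2 = 8; pos_z_2 = 9; pos_x_3 = 5; pos_y_3 = 8; pos_z_3 = 5; width_3 = 3; height_3 = 4; pos_x_4 = 8; pos_y_4 = 5; radius_4 = 1; pos_x_5 = 8; pos_z_5 = 3; radius_5 = 1; height_5 = 3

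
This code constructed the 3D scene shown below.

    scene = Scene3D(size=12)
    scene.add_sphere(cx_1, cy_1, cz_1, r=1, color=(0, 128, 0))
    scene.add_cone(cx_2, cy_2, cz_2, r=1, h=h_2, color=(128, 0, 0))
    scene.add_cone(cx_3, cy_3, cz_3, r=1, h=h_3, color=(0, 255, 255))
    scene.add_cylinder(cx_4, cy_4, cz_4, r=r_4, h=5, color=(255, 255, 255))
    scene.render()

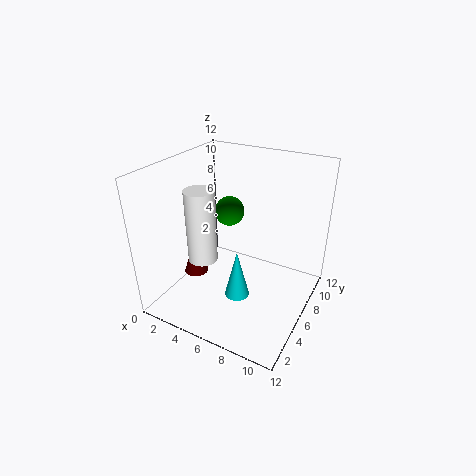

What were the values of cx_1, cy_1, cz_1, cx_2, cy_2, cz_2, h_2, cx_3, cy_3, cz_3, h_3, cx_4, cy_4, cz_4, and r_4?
cx_1 = 7; cy_1 = 3; cz_1 = 10; cx_2 = 3; cy_2 = 4; cz_2 = 3; h_2 = 3; cx_3 = 7; cy_3 = 4; cz_3 = 2; h_3 = 4; cx_4 = 6; cy_4 = 1; cz_4 = 7; r_4 = 1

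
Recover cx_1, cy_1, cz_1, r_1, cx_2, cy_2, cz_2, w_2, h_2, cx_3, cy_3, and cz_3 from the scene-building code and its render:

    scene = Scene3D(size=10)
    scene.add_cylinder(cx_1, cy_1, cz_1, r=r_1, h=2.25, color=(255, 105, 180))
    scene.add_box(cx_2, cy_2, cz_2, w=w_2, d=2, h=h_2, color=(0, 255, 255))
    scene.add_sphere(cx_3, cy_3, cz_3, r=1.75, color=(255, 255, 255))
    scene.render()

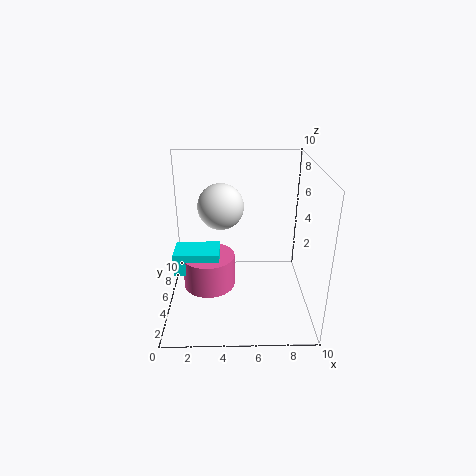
cx_1 = 3, cy_1 = 4, cz_1 = 2, r_1 = 1.75, cx_2 = 0.75, cy_2 = 3, cz_2 = 3.25, w_2 = 3, h_2 = 1.5, cx_3 = 3.75, cy_3 = 7.75, cz_3 = 6.25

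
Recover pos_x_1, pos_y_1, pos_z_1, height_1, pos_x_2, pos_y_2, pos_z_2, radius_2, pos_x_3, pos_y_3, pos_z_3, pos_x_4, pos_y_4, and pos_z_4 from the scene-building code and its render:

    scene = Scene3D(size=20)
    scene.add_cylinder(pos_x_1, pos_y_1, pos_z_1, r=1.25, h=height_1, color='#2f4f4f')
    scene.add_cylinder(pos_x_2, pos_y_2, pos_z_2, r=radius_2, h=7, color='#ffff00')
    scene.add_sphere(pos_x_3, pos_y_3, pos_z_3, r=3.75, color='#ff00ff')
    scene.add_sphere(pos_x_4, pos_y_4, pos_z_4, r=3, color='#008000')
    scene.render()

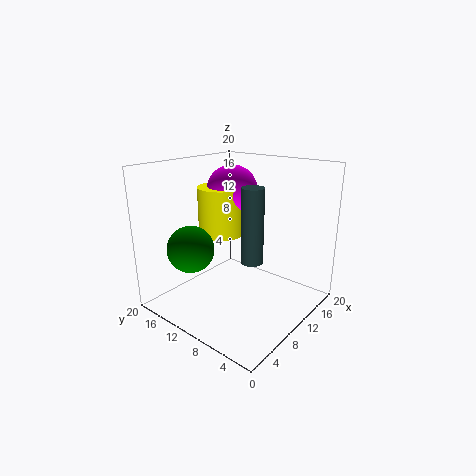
pos_x_1 = 4.5, pos_y_1 = 3.5, pos_z_1 = 10.5, height_1 = 8.5, pos_x_2 = 11.75, pos_y_2 = 14.5, pos_z_2 = 9.25, radius_2 = 3.5, pos_x_3 = 13.25, pos_y_3 = 13.75, pos_z_3 = 15.5, pos_x_4 = 3.25, pos_y_4 = 12.25, pos_z_4 = 10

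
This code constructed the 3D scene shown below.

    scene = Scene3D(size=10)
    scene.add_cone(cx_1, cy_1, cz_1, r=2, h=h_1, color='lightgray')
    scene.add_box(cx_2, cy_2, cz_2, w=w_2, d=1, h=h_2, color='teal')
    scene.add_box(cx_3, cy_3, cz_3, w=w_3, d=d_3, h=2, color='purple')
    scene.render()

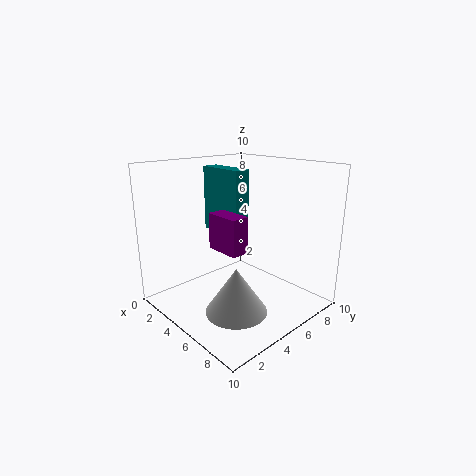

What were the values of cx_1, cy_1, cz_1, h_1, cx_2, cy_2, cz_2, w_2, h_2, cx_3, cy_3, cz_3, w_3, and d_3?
cx_1 = 7, cy_1 = 3, cz_1 = 1, h_1 = 3, cx_2 = 4, cy_2 = 3, cz_2 = 6, w_2 = 3, h_2 = 4, cx_3 = 7, cy_3 = 1, cz_3 = 6, w_3 = 2, d_3 = 1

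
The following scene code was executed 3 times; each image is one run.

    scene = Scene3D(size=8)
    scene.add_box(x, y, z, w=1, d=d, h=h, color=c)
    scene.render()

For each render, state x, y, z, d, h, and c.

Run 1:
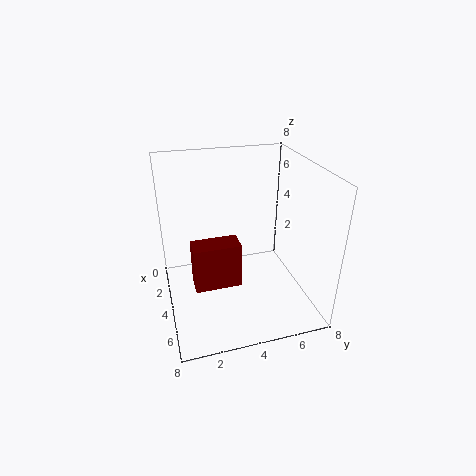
x = 7; y = 1; z = 4; d = 2; h = 2; c = 'maroon'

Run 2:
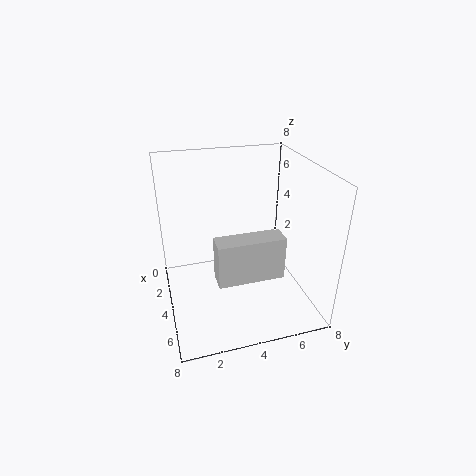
x = 7; y = 2; z = 4; d = 3; h = 2; c = 'lightgray'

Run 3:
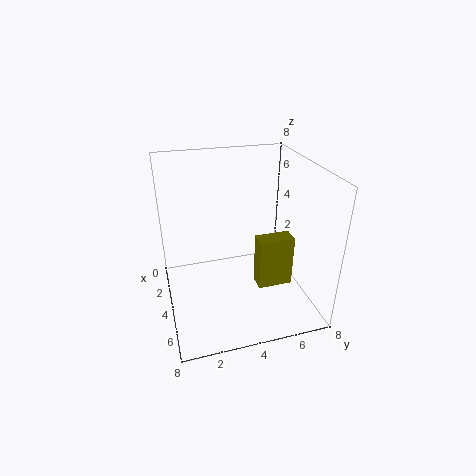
x = 4; y = 5; z = 1; d = 2; h = 3; c = 'olive'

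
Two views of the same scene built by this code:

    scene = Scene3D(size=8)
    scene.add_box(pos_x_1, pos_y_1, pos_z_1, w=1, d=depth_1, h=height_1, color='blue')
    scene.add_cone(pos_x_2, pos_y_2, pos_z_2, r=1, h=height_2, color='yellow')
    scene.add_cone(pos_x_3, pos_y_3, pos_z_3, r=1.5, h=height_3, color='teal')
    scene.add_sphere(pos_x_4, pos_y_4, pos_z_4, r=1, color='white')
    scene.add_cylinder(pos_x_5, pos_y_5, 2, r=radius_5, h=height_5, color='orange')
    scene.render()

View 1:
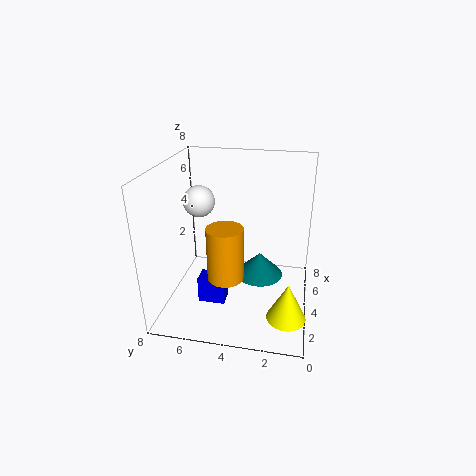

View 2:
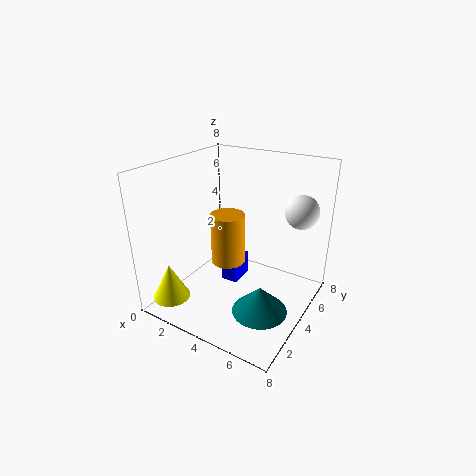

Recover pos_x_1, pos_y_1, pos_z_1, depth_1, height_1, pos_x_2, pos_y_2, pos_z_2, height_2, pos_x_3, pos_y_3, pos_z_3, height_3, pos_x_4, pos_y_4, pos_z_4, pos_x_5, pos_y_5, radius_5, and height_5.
pos_x_1 = 2.5, pos_y_1 = 4.5, pos_z_1 = 0.5, depth_1 = 1.5, height_1 = 1.5, pos_x_2 = 1.5, pos_y_2 = 1, pos_z_2 = 1, height_2 = 2, pos_x_3 = 6, pos_y_3 = 3, pos_z_3 = 0.5, height_3 = 1.5, pos_x_4 = 6.5, pos_y_4 = 7, pos_z_4 = 5, pos_x_5 = 3, pos_y_5 = 4.5, radius_5 = 1, height_5 = 3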